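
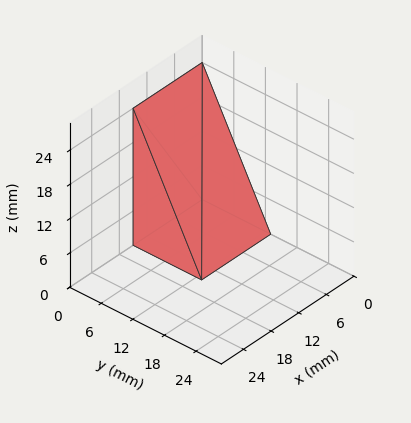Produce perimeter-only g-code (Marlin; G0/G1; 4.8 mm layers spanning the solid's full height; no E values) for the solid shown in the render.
Reading the render: the shape is a wedge (ramp): 15 × 13 mm base, rising to 24 mm along the y=0 edge and sloping linearly to z=0 at y=13 (dimensions read to the nearest mm from the axis ticks). For the g-code, the solid's height is divided into equal slices at the stated Δz and each level perimeter traced with G1 moves after a G0 lift.

; perimeter-only toolpath
G21 ; units = mm
G90 ; absolute positioning
G28 ; home
; layer 1
G0 Z4.8
G0 X0.0 Y0.0
G1 X15.0 Y0.0
G1 X15.0 Y10.4
G1 X0.0 Y10.4
G1 X0.0 Y0.0
; layer 2
G0 Z9.6
G0 X0.0 Y0.0
G1 X15.0 Y0.0
G1 X15.0 Y7.8
G1 X0.0 Y7.8
G1 X0.0 Y0.0
; layer 3
G0 Z14.4
G0 X0.0 Y0.0
G1 X15.0 Y0.0
G1 X15.0 Y5.2
G1 X0.0 Y5.2
G1 X0.0 Y0.0
; layer 4
G0 Z19.2
G0 X0.0 Y0.0
G1 X15.0 Y0.0
G1 X15.0 Y2.6
G1 X0.0 Y2.6
G1 X0.0 Y0.0
M2 ; end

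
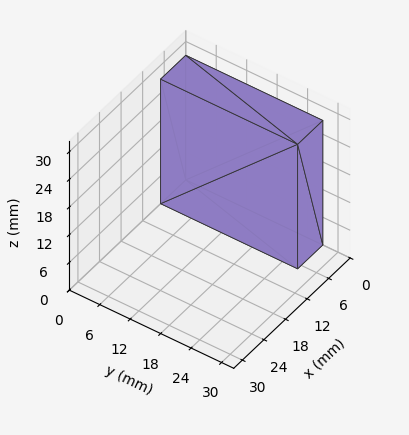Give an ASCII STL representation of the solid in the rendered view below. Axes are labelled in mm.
Reading the render: the shape is a rectangular box, roughly 7 × 27 mm footprint and 27 mm tall (dimensions read to the nearest mm from the axis ticks). For the STL, each face is triangulated and given an outward normal.

solid part
  facet normal 0.0000 0.0000 -1.0000
    outer loop
      vertex 7.0 27.0 0.0
      vertex 7.0 0.0 0.0
      vertex 0.0 0.0 0.0
    endloop
  endfacet
  facet normal 0.0000 0.0000 -1.0000
    outer loop
      vertex 0.0 27.0 0.0
      vertex 7.0 27.0 0.0
      vertex 0.0 0.0 0.0
    endloop
  endfacet
  facet normal 0.0000 0.0000 1.0000
    outer loop
      vertex 0.0 0.0 27.0
      vertex 7.0 0.0 27.0
      vertex 7.0 27.0 27.0
    endloop
  endfacet
  facet normal 0.0000 0.0000 1.0000
    outer loop
      vertex 0.0 0.0 27.0
      vertex 7.0 27.0 27.0
      vertex 0.0 27.0 27.0
    endloop
  endfacet
  facet normal 0.0000 -1.0000 0.0000
    outer loop
      vertex 0.0 0.0 0.0
      vertex 7.0 0.0 0.0
      vertex 7.0 0.0 27.0
    endloop
  endfacet
  facet normal 0.0000 -1.0000 0.0000
    outer loop
      vertex 0.0 0.0 0.0
      vertex 7.0 0.0 27.0
      vertex 0.0 0.0 27.0
    endloop
  endfacet
  facet normal 0.0000 1.0000 0.0000
    outer loop
      vertex 7.0 27.0 27.0
      vertex 7.0 27.0 0.0
      vertex 0.0 27.0 0.0
    endloop
  endfacet
  facet normal 0.0000 1.0000 0.0000
    outer loop
      vertex 0.0 27.0 27.0
      vertex 7.0 27.0 27.0
      vertex 0.0 27.0 0.0
    endloop
  endfacet
  facet normal -1.0000 0.0000 0.0000
    outer loop
      vertex 0.0 27.0 27.0
      vertex 0.0 27.0 0.0
      vertex 0.0 0.0 0.0
    endloop
  endfacet
  facet normal -1.0000 0.0000 0.0000
    outer loop
      vertex 0.0 0.0 27.0
      vertex 0.0 27.0 27.0
      vertex 0.0 0.0 0.0
    endloop
  endfacet
  facet normal 1.0000 0.0000 0.0000
    outer loop
      vertex 7.0 0.0 0.0
      vertex 7.0 27.0 0.0
      vertex 7.0 27.0 27.0
    endloop
  endfacet
  facet normal 1.0000 0.0000 0.0000
    outer loop
      vertex 7.0 0.0 0.0
      vertex 7.0 27.0 27.0
      vertex 7.0 0.0 27.0
    endloop
  endfacet
endsolid part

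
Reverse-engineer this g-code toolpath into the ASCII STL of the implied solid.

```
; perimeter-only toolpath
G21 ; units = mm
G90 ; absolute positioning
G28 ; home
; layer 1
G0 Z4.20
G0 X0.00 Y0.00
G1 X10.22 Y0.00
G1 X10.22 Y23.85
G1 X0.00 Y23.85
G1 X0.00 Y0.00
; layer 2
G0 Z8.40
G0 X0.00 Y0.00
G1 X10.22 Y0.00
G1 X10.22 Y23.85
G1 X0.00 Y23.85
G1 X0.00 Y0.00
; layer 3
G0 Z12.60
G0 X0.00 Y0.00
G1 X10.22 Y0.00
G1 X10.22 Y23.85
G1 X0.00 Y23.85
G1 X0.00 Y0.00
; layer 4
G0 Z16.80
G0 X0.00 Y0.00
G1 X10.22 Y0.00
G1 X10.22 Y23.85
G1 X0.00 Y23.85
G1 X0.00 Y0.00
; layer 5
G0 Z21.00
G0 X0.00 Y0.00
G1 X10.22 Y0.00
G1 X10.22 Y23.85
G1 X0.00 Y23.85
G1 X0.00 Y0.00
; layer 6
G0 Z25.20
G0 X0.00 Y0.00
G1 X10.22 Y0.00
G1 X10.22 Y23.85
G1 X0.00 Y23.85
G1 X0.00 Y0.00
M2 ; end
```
solid part
  facet normal 0.0000 0.0000 -1.0000
    outer loop
      vertex 10.22 23.85 0.00
      vertex 10.22 0.00 0.00
      vertex 0.00 0.00 0.00
    endloop
  endfacet
  facet normal 0.0000 0.0000 -1.0000
    outer loop
      vertex 0.00 23.85 0.00
      vertex 10.22 23.85 0.00
      vertex 0.00 0.00 0.00
    endloop
  endfacet
  facet normal 0.0000 0.0000 1.0000
    outer loop
      vertex 0.00 0.00 25.20
      vertex 10.22 0.00 25.20
      vertex 10.22 23.85 25.20
    endloop
  endfacet
  facet normal 0.0000 0.0000 1.0000
    outer loop
      vertex 0.00 0.00 25.20
      vertex 10.22 23.85 25.20
      vertex 0.00 23.85 25.20
    endloop
  endfacet
  facet normal 0.0000 -1.0000 0.0000
    outer loop
      vertex 0.00 0.00 0.00
      vertex 10.22 0.00 0.00
      vertex 10.22 0.00 25.20
    endloop
  endfacet
  facet normal 0.0000 -1.0000 0.0000
    outer loop
      vertex 0.00 0.00 0.00
      vertex 10.22 0.00 25.20
      vertex 0.00 0.00 25.20
    endloop
  endfacet
  facet normal 0.0000 1.0000 0.0000
    outer loop
      vertex 10.22 23.85 25.20
      vertex 10.22 23.85 0.00
      vertex 0.00 23.85 0.00
    endloop
  endfacet
  facet normal 0.0000 1.0000 0.0000
    outer loop
      vertex 0.00 23.85 25.20
      vertex 10.22 23.85 25.20
      vertex 0.00 23.85 0.00
    endloop
  endfacet
  facet normal -1.0000 0.0000 0.0000
    outer loop
      vertex 0.00 23.85 25.20
      vertex 0.00 23.85 0.00
      vertex 0.00 0.00 0.00
    endloop
  endfacet
  facet normal -1.0000 0.0000 0.0000
    outer loop
      vertex 0.00 0.00 25.20
      vertex 0.00 23.85 25.20
      vertex 0.00 0.00 0.00
    endloop
  endfacet
  facet normal 1.0000 0.0000 0.0000
    outer loop
      vertex 10.22 0.00 0.00
      vertex 10.22 23.85 0.00
      vertex 10.22 23.85 25.20
    endloop
  endfacet
  facet normal 1.0000 0.0000 0.0000
    outer loop
      vertex 10.22 0.00 0.00
      vertex 10.22 23.85 25.20
      vertex 10.22 0.00 25.20
    endloop
  endfacet
endsolid part

The G0 Z moves step by Δz≈4.20 mm. Every layer's G1 loop is the same polygon, so the solid is a straight extrusion of it from z=0 to z≈25.2. Closing with flat bottom and top caps and triangulating gives 12 facets — a rectangular box, roughly 10.2 × 23.9 mm footprint and 25.2 mm tall.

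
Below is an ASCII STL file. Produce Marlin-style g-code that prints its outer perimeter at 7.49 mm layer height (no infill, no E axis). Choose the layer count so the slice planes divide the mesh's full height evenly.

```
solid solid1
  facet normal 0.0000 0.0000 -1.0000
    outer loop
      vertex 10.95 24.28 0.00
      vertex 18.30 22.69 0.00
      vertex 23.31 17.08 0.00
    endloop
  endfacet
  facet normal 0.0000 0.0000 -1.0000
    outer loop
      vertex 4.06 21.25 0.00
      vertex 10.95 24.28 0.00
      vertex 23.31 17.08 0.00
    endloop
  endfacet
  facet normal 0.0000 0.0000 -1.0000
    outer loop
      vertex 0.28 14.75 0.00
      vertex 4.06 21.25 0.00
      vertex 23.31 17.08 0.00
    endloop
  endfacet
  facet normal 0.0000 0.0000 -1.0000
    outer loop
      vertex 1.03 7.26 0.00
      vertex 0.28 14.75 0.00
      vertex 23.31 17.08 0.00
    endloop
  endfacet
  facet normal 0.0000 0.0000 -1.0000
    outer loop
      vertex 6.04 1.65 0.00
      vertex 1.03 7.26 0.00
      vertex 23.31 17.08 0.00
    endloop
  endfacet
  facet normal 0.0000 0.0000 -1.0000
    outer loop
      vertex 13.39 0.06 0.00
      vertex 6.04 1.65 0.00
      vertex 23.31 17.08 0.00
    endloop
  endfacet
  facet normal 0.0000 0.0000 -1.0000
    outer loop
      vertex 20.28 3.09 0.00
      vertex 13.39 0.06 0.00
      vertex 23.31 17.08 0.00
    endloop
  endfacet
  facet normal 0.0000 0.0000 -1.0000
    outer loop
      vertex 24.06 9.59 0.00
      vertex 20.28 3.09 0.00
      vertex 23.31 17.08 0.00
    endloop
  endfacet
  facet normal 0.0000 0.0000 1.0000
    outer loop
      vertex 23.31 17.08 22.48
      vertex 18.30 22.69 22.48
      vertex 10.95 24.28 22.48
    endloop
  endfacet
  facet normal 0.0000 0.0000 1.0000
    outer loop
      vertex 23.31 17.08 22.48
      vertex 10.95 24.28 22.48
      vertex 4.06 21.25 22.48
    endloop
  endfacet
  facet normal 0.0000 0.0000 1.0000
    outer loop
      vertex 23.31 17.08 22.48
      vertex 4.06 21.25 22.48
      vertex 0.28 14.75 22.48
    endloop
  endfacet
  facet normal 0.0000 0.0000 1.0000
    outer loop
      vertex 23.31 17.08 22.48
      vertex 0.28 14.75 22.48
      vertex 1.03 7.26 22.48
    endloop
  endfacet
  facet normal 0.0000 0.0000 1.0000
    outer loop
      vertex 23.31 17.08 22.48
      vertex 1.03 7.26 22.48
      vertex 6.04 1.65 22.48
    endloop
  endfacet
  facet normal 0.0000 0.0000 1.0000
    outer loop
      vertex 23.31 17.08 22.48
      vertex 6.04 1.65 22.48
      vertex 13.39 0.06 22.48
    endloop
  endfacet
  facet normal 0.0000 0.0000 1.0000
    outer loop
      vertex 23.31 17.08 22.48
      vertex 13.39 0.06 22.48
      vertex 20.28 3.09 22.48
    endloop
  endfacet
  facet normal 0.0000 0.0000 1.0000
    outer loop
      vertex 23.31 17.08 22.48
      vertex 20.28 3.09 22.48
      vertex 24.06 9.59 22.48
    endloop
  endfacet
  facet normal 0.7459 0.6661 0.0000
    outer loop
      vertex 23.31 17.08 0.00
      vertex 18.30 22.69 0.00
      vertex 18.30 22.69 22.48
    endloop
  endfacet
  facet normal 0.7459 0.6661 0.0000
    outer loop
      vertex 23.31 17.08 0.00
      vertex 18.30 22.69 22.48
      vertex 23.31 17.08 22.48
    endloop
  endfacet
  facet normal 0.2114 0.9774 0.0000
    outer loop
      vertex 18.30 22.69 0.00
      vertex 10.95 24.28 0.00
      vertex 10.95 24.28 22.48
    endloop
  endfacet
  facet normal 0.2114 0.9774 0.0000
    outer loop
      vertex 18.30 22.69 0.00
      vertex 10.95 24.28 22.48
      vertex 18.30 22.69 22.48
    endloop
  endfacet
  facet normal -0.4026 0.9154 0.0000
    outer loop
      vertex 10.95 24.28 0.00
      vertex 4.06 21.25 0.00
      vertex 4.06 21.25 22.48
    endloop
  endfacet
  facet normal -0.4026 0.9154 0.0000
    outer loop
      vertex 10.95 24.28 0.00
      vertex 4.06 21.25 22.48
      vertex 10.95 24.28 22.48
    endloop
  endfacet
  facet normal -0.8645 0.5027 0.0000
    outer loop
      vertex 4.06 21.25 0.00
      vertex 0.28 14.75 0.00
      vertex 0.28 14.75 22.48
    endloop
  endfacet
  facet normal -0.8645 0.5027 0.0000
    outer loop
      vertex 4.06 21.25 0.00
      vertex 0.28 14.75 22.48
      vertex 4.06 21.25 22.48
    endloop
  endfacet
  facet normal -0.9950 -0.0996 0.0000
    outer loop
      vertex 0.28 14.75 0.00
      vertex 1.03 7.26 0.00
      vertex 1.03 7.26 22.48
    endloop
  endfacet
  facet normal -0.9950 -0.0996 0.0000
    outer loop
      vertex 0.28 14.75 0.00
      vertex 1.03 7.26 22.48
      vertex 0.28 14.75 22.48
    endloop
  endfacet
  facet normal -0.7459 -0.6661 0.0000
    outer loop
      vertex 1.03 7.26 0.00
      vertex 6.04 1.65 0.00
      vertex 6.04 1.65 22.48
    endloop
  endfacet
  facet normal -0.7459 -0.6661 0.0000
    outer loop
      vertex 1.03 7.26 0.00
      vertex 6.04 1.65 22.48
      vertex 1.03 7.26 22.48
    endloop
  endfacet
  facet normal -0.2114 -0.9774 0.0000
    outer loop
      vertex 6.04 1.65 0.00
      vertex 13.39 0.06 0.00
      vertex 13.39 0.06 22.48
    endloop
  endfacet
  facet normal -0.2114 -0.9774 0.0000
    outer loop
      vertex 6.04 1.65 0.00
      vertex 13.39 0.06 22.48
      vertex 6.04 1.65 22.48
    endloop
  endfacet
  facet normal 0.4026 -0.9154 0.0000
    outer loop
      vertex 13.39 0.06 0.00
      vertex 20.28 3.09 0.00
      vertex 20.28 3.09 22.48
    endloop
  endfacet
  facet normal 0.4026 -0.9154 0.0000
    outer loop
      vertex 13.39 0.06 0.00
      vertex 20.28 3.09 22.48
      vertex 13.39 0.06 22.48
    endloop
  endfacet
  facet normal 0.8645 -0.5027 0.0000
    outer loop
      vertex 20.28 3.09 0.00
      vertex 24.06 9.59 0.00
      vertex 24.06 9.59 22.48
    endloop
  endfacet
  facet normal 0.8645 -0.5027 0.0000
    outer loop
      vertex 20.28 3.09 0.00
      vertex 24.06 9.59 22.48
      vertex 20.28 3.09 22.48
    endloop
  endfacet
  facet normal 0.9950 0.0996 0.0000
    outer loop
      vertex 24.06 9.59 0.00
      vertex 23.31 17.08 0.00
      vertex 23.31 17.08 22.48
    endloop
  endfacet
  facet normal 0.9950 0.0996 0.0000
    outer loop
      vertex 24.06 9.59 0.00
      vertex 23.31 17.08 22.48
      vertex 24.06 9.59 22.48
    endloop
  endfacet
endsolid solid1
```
; perimeter-only toolpath
G21 ; units = mm
G90 ; absolute positioning
G28 ; home
; layer 1
G0 Z7.49
G0 X23.31 Y17.08
G1 X18.30 Y22.69
G1 X10.95 Y24.28
G1 X4.06 Y21.25
G1 X0.28 Y14.75
G1 X1.03 Y7.26
G1 X6.04 Y1.65
G1 X13.39 Y0.06
G1 X20.28 Y3.09
G1 X24.06 Y9.59
G1 X23.31 Y17.08
; layer 2
G0 Z14.99
G0 X23.31 Y17.08
G1 X18.30 Y22.69
G1 X10.95 Y24.28
G1 X4.06 Y21.25
G1 X0.28 Y14.75
G1 X1.03 Y7.26
G1 X6.04 Y1.65
G1 X13.39 Y0.06
G1 X20.28 Y3.09
G1 X24.06 Y9.59
G1 X23.31 Y17.08
; layer 3
G0 Z22.48
G0 X23.31 Y17.08
G1 X18.30 Y22.69
G1 X10.95 Y24.28
G1 X4.06 Y21.25
G1 X0.28 Y14.75
G1 X1.03 Y7.26
G1 X6.04 Y1.65
G1 X13.39 Y0.06
G1 X20.28 Y3.09
G1 X24.06 Y9.59
G1 X23.31 Y17.08
M2 ; end

The solid is a regular 10-sided prism (a cylinder approximated with 10 flat sides), circumscribed radius ≈ 12.2 mm, height ≈ 22.5 mm. Slicing at Δz = 7.49 mm — 3 equal slices spanning the solid's height, so layer i sits at z = i·h/3 — gives 3 non-empty perimeters. Each is a 10-segment closed polygon; G0 lifts to the layer z and rapids to the start vertex, then G1 traces the edges.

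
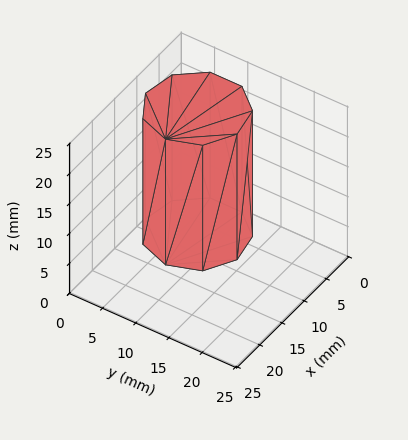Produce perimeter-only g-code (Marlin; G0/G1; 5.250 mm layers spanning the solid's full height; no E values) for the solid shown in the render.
Reading the render: the shape is a regular 9-sided prism (a cylinder approximated with 9 flat sides), circumscribed radius ≈ 7 mm, height ≈ 21 mm (dimensions read to the nearest mm from the axis ticks). For the g-code, the solid's height is divided into equal slices at the stated Δz and each level perimeter traced with G1 moves after a G0 lift.

; perimeter-only toolpath
G21 ; units = mm
G90 ; absolute positioning
G28 ; home
; layer 1
G0 Z5.250
G0 X14.000 Y7.000
G1 X12.362 Y11.500
G1 X8.216 Y13.894
G1 X3.500 Y13.062
G1 X0.422 Y9.394
G1 X0.422 Y4.606
G1 X3.500 Y0.938
G1 X8.216 Y0.106
G1 X12.362 Y2.500
G1 X14.000 Y7.000
; layer 2
G0 Z10.500
G0 X14.000 Y7.000
G1 X12.362 Y11.500
G1 X8.216 Y13.894
G1 X3.500 Y13.062
G1 X0.422 Y9.394
G1 X0.422 Y4.606
G1 X3.500 Y0.938
G1 X8.216 Y0.106
G1 X12.362 Y2.500
G1 X14.000 Y7.000
; layer 3
G0 Z15.750
G0 X14.000 Y7.000
G1 X12.362 Y11.500
G1 X8.216 Y13.894
G1 X3.500 Y13.062
G1 X0.422 Y9.394
G1 X0.422 Y4.606
G1 X3.500 Y0.938
G1 X8.216 Y0.106
G1 X12.362 Y2.500
G1 X14.000 Y7.000
; layer 4
G0 Z21.000
G0 X14.000 Y7.000
G1 X12.362 Y11.500
G1 X8.216 Y13.894
G1 X3.500 Y13.062
G1 X0.422 Y9.394
G1 X0.422 Y4.606
G1 X3.500 Y0.938
G1 X8.216 Y0.106
G1 X12.362 Y2.500
G1 X14.000 Y7.000
M2 ; end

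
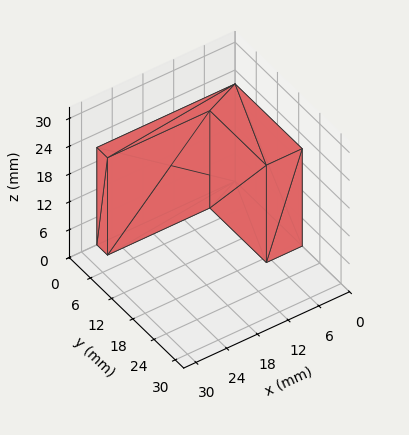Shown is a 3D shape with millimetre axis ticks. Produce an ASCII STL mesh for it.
Reading the render: the shape is an L-shaped prism: outer 27 × 19 mm, arm thicknesses ≈ 3 mm (horizontal) and 7 mm (vertical), extruded 21 mm in z (dimensions read to the nearest mm from the axis ticks). For the STL, each face is triangulated and given an outward normal.

solid part
  facet normal 0.0000 0.0000 -1.0000
    outer loop
      vertex 27.0 3.0 0.0
      vertex 27.0 0.0 0.0
      vertex 0.0 0.0 0.0
    endloop
  endfacet
  facet normal 0.0000 0.0000 -1.0000
    outer loop
      vertex 7.0 3.0 0.0
      vertex 27.0 3.0 0.0
      vertex 0.0 0.0 0.0
    endloop
  endfacet
  facet normal 0.0000 0.0000 -1.0000
    outer loop
      vertex 7.0 19.0 0.0
      vertex 7.0 3.0 0.0
      vertex 0.0 0.0 0.0
    endloop
  endfacet
  facet normal 0.0000 0.0000 -1.0000
    outer loop
      vertex 0.0 19.0 0.0
      vertex 7.0 19.0 0.0
      vertex 0.0 0.0 0.0
    endloop
  endfacet
  facet normal 0.0000 0.0000 1.0000
    outer loop
      vertex 0.0 0.0 21.0
      vertex 27.0 0.0 21.0
      vertex 27.0 3.0 21.0
    endloop
  endfacet
  facet normal 0.0000 0.0000 1.0000
    outer loop
      vertex 0.0 0.0 21.0
      vertex 27.0 3.0 21.0
      vertex 7.0 3.0 21.0
    endloop
  endfacet
  facet normal 0.0000 0.0000 1.0000
    outer loop
      vertex 0.0 0.0 21.0
      vertex 7.0 3.0 21.0
      vertex 7.0 19.0 21.0
    endloop
  endfacet
  facet normal 0.0000 0.0000 1.0000
    outer loop
      vertex 0.0 0.0 21.0
      vertex 7.0 19.0 21.0
      vertex 0.0 19.0 21.0
    endloop
  endfacet
  facet normal 0.0000 -1.0000 0.0000
    outer loop
      vertex 0.0 0.0 0.0
      vertex 27.0 0.0 0.0
      vertex 27.0 0.0 21.0
    endloop
  endfacet
  facet normal 0.0000 -1.0000 0.0000
    outer loop
      vertex 0.0 0.0 0.0
      vertex 27.0 0.0 21.0
      vertex 0.0 0.0 21.0
    endloop
  endfacet
  facet normal 1.0000 0.0000 0.0000
    outer loop
      vertex 27.0 0.0 0.0
      vertex 27.0 3.0 0.0
      vertex 27.0 3.0 21.0
    endloop
  endfacet
  facet normal 1.0000 0.0000 0.0000
    outer loop
      vertex 27.0 0.0 0.0
      vertex 27.0 3.0 21.0
      vertex 27.0 0.0 21.0
    endloop
  endfacet
  facet normal 0.0000 1.0000 0.0000
    outer loop
      vertex 27.0 3.0 0.0
      vertex 7.0 3.0 0.0
      vertex 7.0 3.0 21.0
    endloop
  endfacet
  facet normal 0.0000 1.0000 0.0000
    outer loop
      vertex 27.0 3.0 0.0
      vertex 7.0 3.0 21.0
      vertex 27.0 3.0 21.0
    endloop
  endfacet
  facet normal 1.0000 0.0000 0.0000
    outer loop
      vertex 7.0 3.0 0.0
      vertex 7.0 19.0 0.0
      vertex 7.0 19.0 21.0
    endloop
  endfacet
  facet normal 1.0000 0.0000 0.0000
    outer loop
      vertex 7.0 3.0 0.0
      vertex 7.0 19.0 21.0
      vertex 7.0 3.0 21.0
    endloop
  endfacet
  facet normal 0.0000 1.0000 0.0000
    outer loop
      vertex 7.0 19.0 0.0
      vertex 0.0 19.0 0.0
      vertex 0.0 19.0 21.0
    endloop
  endfacet
  facet normal 0.0000 1.0000 0.0000
    outer loop
      vertex 7.0 19.0 0.0
      vertex 0.0 19.0 21.0
      vertex 7.0 19.0 21.0
    endloop
  endfacet
  facet normal -1.0000 0.0000 0.0000
    outer loop
      vertex 0.0 19.0 0.0
      vertex 0.0 0.0 0.0
      vertex 0.0 0.0 21.0
    endloop
  endfacet
  facet normal -1.0000 0.0000 0.0000
    outer loop
      vertex 0.0 19.0 0.0
      vertex 0.0 0.0 21.0
      vertex 0.0 19.0 21.0
    endloop
  endfacet
endsolid part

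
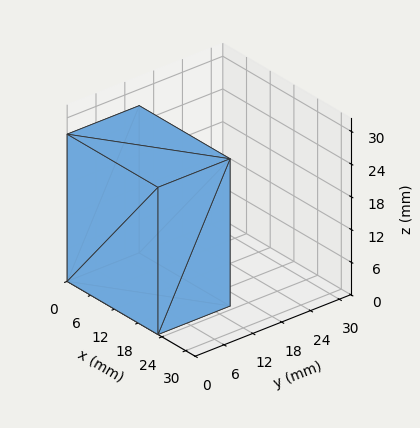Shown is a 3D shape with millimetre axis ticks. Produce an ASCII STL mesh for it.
Reading the render: the shape is a rectangular box, roughly 23 × 15 mm footprint and 27 mm tall (dimensions read to the nearest mm from the axis ticks). For the STL, each face is triangulated and given an outward normal.

solid part
  facet normal 0.0000 0.0000 -1.0000
    outer loop
      vertex 23.000 15.000 0.000
      vertex 23.000 0.000 0.000
      vertex 0.000 0.000 0.000
    endloop
  endfacet
  facet normal 0.0000 0.0000 -1.0000
    outer loop
      vertex 0.000 15.000 0.000
      vertex 23.000 15.000 0.000
      vertex 0.000 0.000 0.000
    endloop
  endfacet
  facet normal 0.0000 0.0000 1.0000
    outer loop
      vertex 0.000 0.000 27.000
      vertex 23.000 0.000 27.000
      vertex 23.000 15.000 27.000
    endloop
  endfacet
  facet normal 0.0000 0.0000 1.0000
    outer loop
      vertex 0.000 0.000 27.000
      vertex 23.000 15.000 27.000
      vertex 0.000 15.000 27.000
    endloop
  endfacet
  facet normal 0.0000 -1.0000 0.0000
    outer loop
      vertex 0.000 0.000 0.000
      vertex 23.000 0.000 0.000
      vertex 23.000 0.000 27.000
    endloop
  endfacet
  facet normal 0.0000 -1.0000 0.0000
    outer loop
      vertex 0.000 0.000 0.000
      vertex 23.000 0.000 27.000
      vertex 0.000 0.000 27.000
    endloop
  endfacet
  facet normal 0.0000 1.0000 0.0000
    outer loop
      vertex 23.000 15.000 27.000
      vertex 23.000 15.000 0.000
      vertex 0.000 15.000 0.000
    endloop
  endfacet
  facet normal 0.0000 1.0000 0.0000
    outer loop
      vertex 0.000 15.000 27.000
      vertex 23.000 15.000 27.000
      vertex 0.000 15.000 0.000
    endloop
  endfacet
  facet normal -1.0000 0.0000 0.0000
    outer loop
      vertex 0.000 15.000 27.000
      vertex 0.000 15.000 0.000
      vertex 0.000 0.000 0.000
    endloop
  endfacet
  facet normal -1.0000 0.0000 0.0000
    outer loop
      vertex 0.000 0.000 27.000
      vertex 0.000 15.000 27.000
      vertex 0.000 0.000 0.000
    endloop
  endfacet
  facet normal 1.0000 0.0000 0.0000
    outer loop
      vertex 23.000 0.000 0.000
      vertex 23.000 15.000 0.000
      vertex 23.000 15.000 27.000
    endloop
  endfacet
  facet normal 1.0000 0.0000 0.0000
    outer loop
      vertex 23.000 0.000 0.000
      vertex 23.000 15.000 27.000
      vertex 23.000 0.000 27.000
    endloop
  endfacet
endsolid part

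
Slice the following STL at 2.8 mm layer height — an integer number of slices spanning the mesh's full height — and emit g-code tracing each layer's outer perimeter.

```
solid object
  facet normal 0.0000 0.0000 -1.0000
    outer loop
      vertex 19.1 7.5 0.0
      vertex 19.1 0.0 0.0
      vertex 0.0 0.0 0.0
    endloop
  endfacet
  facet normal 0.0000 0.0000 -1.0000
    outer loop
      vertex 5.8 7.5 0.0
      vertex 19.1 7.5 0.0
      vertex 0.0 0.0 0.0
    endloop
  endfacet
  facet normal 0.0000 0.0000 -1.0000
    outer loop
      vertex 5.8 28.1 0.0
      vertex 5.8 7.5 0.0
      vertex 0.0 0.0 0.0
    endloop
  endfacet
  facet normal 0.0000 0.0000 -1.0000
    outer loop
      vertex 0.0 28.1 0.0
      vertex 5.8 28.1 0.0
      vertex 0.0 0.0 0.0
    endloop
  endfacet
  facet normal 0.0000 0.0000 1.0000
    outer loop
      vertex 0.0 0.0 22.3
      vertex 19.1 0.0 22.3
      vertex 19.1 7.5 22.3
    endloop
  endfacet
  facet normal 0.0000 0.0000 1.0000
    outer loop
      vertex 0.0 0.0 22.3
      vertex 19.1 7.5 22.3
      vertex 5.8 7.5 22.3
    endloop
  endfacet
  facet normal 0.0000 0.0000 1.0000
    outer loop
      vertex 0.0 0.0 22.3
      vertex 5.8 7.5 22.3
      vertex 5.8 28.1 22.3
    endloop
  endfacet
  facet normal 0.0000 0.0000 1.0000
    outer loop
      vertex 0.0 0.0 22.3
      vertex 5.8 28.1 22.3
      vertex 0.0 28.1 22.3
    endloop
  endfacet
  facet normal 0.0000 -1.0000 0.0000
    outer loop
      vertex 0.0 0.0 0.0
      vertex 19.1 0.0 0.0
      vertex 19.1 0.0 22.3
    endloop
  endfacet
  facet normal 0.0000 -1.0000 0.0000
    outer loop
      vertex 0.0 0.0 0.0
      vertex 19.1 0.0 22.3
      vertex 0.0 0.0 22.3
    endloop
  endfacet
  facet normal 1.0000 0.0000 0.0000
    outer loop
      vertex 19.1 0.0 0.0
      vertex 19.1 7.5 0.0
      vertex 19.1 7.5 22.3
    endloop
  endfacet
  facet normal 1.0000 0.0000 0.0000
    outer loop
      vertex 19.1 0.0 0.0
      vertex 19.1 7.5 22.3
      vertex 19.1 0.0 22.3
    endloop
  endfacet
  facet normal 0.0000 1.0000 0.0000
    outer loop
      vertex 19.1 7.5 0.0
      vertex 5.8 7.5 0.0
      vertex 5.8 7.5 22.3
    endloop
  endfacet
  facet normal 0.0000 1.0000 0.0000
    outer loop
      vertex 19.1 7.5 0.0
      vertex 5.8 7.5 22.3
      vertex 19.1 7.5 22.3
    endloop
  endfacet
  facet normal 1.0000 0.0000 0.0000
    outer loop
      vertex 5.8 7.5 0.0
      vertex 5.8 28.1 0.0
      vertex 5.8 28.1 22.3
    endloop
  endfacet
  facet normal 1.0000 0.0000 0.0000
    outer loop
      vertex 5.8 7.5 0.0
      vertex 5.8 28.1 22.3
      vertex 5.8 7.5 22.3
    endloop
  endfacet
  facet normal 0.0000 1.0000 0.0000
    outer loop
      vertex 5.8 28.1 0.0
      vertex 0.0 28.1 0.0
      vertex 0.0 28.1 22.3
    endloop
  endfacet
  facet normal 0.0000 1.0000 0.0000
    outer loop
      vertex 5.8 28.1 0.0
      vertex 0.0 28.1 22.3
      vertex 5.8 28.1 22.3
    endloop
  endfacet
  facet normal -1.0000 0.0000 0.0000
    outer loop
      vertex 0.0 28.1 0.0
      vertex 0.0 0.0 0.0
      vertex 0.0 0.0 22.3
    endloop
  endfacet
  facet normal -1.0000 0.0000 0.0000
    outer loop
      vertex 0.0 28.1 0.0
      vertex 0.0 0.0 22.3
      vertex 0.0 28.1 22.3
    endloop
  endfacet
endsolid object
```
; perimeter-only toolpath
G21 ; units = mm
G90 ; absolute positioning
G28 ; home
; layer 1
G0 Z2.8
G0 X0.0 Y0.0
G1 X19.1 Y0.0
G1 X19.1 Y7.5
G1 X5.8 Y7.5
G1 X5.8 Y28.1
G1 X0.0 Y28.1
G1 X0.0 Y0.0
; layer 2
G0 Z5.6
G0 X0.0 Y0.0
G1 X19.1 Y0.0
G1 X19.1 Y7.5
G1 X5.8 Y7.5
G1 X5.8 Y28.1
G1 X0.0 Y28.1
G1 X0.0 Y0.0
; layer 3
G0 Z8.4
G0 X0.0 Y0.0
G1 X19.1 Y0.0
G1 X19.1 Y7.5
G1 X5.8 Y7.5
G1 X5.8 Y28.1
G1 X0.0 Y28.1
G1 X0.0 Y0.0
; layer 4
G0 Z11.2
G0 X0.0 Y0.0
G1 X19.1 Y0.0
G1 X19.1 Y7.5
G1 X5.8 Y7.5
G1 X5.8 Y28.1
G1 X0.0 Y28.1
G1 X0.0 Y0.0
; layer 5
G0 Z13.9
G0 X0.0 Y0.0
G1 X19.1 Y0.0
G1 X19.1 Y7.5
G1 X5.8 Y7.5
G1 X5.8 Y28.1
G1 X0.0 Y28.1
G1 X0.0 Y0.0
; layer 6
G0 Z16.7
G0 X0.0 Y0.0
G1 X19.1 Y0.0
G1 X19.1 Y7.5
G1 X5.8 Y7.5
G1 X5.8 Y28.1
G1 X0.0 Y28.1
G1 X0.0 Y0.0
; layer 7
G0 Z19.5
G0 X0.0 Y0.0
G1 X19.1 Y0.0
G1 X19.1 Y7.5
G1 X5.8 Y7.5
G1 X5.8 Y28.1
G1 X0.0 Y28.1
G1 X0.0 Y0.0
; layer 8
G0 Z22.3
G0 X0.0 Y0.0
G1 X19.1 Y0.0
G1 X19.1 Y7.5
G1 X5.8 Y7.5
G1 X5.8 Y28.1
G1 X0.0 Y28.1
G1 X0.0 Y0.0
M2 ; end

The solid is an L-shaped prism: outer 19.1 × 28.1 mm, arm thicknesses ≈ 7.5 mm (horizontal) and 5.8 mm (vertical), extruded 22.3 mm in z. Slicing at Δz = 2.8 mm — 8 equal slices spanning the solid's height, so layer i sits at z = i·h/8 — gives 8 non-empty perimeters. Each is a 6-segment closed polygon; G0 lifts to the layer z and rapids to the start vertex, then G1 traces the edges.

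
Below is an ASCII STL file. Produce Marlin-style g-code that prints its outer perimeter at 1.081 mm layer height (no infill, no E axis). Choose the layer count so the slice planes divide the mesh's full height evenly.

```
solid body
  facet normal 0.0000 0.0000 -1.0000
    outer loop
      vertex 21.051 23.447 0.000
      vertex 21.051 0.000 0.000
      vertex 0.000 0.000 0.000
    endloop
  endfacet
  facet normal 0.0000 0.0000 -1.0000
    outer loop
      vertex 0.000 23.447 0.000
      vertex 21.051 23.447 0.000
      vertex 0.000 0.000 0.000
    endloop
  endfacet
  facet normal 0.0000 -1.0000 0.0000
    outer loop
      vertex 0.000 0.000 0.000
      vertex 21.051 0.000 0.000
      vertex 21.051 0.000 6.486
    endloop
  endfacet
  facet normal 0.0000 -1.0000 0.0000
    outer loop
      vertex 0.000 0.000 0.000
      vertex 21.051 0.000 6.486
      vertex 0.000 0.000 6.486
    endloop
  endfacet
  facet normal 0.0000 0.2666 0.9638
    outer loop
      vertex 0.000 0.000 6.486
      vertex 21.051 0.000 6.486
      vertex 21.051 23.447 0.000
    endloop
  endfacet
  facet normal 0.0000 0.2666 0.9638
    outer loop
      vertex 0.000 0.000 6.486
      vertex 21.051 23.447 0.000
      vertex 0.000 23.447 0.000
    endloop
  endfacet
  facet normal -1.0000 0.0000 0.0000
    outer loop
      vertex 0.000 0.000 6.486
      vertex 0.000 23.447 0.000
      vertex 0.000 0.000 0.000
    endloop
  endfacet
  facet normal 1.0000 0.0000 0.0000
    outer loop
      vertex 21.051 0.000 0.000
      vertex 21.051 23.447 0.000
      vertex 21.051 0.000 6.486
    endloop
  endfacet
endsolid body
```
; perimeter-only toolpath
G21 ; units = mm
G90 ; absolute positioning
G28 ; home
; layer 1
G0 Z1.081
G0 X0.000 Y0.000
G1 X21.051 Y0.000
G1 X21.051 Y19.539
G1 X0.000 Y19.539
G1 X0.000 Y0.000
; layer 2
G0 Z2.162
G0 X0.000 Y0.000
G1 X21.051 Y0.000
G1 X21.051 Y15.631
G1 X0.000 Y15.631
G1 X0.000 Y0.000
; layer 3
G0 Z3.243
G0 X0.000 Y0.000
G1 X21.051 Y0.000
G1 X21.051 Y11.723
G1 X0.000 Y11.723
G1 X0.000 Y0.000
; layer 4
G0 Z4.324
G0 X0.000 Y0.000
G1 X21.051 Y0.000
G1 X21.051 Y7.816
G1 X0.000 Y7.816
G1 X0.000 Y0.000
; layer 5
G0 Z5.405
G0 X0.000 Y0.000
G1 X21.051 Y0.000
G1 X21.051 Y3.908
G1 X0.000 Y3.908
G1 X0.000 Y0.000
M2 ; end

The solid is a wedge (ramp): 21.1 × 23.4 mm base, rising to 6.49 mm along the y=0 edge and sloping linearly to z=0 at y=23.4. Slicing at Δz = 1.081 mm — 6 equal slices spanning the solid's height, so layer i sits at z = i·h/6 — gives 5 non-empty perimeters. Each is a 4-segment closed polygon; G0 lifts to the layer z and rapids to the start vertex, then G1 traces the edges. The cross-section shrinks linearly with z (the slice at the apex is degenerate and omitted).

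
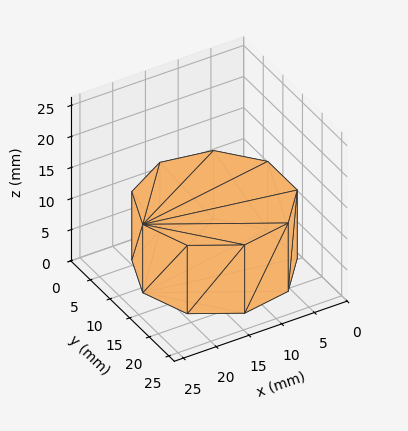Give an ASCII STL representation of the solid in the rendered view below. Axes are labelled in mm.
Reading the render: the shape is a regular 9-sided prism (a cylinder approximated with 9 flat sides), circumscribed radius ≈ 11 mm, height ≈ 11 mm (dimensions read to the nearest mm from the axis ticks). For the STL, each face is triangulated and given an outward normal.

solid part
  facet normal 0.0000 0.0000 -1.0000
    outer loop
      vertex 12.91 21.83 0.00
      vertex 19.43 18.07 0.00
      vertex 22.00 11.00 0.00
    endloop
  endfacet
  facet normal 0.0000 0.0000 -1.0000
    outer loop
      vertex 5.50 20.53 0.00
      vertex 12.91 21.83 0.00
      vertex 22.00 11.00 0.00
    endloop
  endfacet
  facet normal 0.0000 0.0000 -1.0000
    outer loop
      vertex 0.66 14.76 0.00
      vertex 5.50 20.53 0.00
      vertex 22.00 11.00 0.00
    endloop
  endfacet
  facet normal 0.0000 0.0000 -1.0000
    outer loop
      vertex 0.66 7.24 0.00
      vertex 0.66 14.76 0.00
      vertex 22.00 11.00 0.00
    endloop
  endfacet
  facet normal 0.0000 0.0000 -1.0000
    outer loop
      vertex 5.50 1.47 0.00
      vertex 0.66 7.24 0.00
      vertex 22.00 11.00 0.00
    endloop
  endfacet
  facet normal 0.0000 0.0000 -1.0000
    outer loop
      vertex 12.91 0.17 0.00
      vertex 5.50 1.47 0.00
      vertex 22.00 11.00 0.00
    endloop
  endfacet
  facet normal 0.0000 0.0000 -1.0000
    outer loop
      vertex 19.43 3.93 0.00
      vertex 12.91 0.17 0.00
      vertex 22.00 11.00 0.00
    endloop
  endfacet
  facet normal 0.0000 0.0000 1.0000
    outer loop
      vertex 22.00 11.00 11.00
      vertex 19.43 18.07 11.00
      vertex 12.91 21.83 11.00
    endloop
  endfacet
  facet normal 0.0000 0.0000 1.0000
    outer loop
      vertex 22.00 11.00 11.00
      vertex 12.91 21.83 11.00
      vertex 5.50 20.53 11.00
    endloop
  endfacet
  facet normal 0.0000 0.0000 1.0000
    outer loop
      vertex 22.00 11.00 11.00
      vertex 5.50 20.53 11.00
      vertex 0.66 14.76 11.00
    endloop
  endfacet
  facet normal 0.0000 0.0000 1.0000
    outer loop
      vertex 22.00 11.00 11.00
      vertex 0.66 14.76 11.00
      vertex 0.66 7.24 11.00
    endloop
  endfacet
  facet normal 0.0000 0.0000 1.0000
    outer loop
      vertex 22.00 11.00 11.00
      vertex 0.66 7.24 11.00
      vertex 5.50 1.47 11.00
    endloop
  endfacet
  facet normal 0.0000 0.0000 1.0000
    outer loop
      vertex 22.00 11.00 11.00
      vertex 5.50 1.47 11.00
      vertex 12.91 0.17 11.00
    endloop
  endfacet
  facet normal 0.0000 0.0000 1.0000
    outer loop
      vertex 22.00 11.00 11.00
      vertex 12.91 0.17 11.00
      vertex 19.43 3.93 11.00
    endloop
  endfacet
  facet normal 0.9398 0.3416 0.0000
    outer loop
      vertex 22.00 11.00 0.00
      vertex 19.43 18.07 0.00
      vertex 19.43 18.07 11.00
    endloop
  endfacet
  facet normal 0.9398 0.3416 0.0000
    outer loop
      vertex 22.00 11.00 0.00
      vertex 19.43 18.07 11.00
      vertex 22.00 11.00 11.00
    endloop
  endfacet
  facet normal 0.4996 0.8663 0.0000
    outer loop
      vertex 19.43 18.07 0.00
      vertex 12.91 21.83 0.00
      vertex 12.91 21.83 11.00
    endloop
  endfacet
  facet normal 0.4996 0.8663 0.0000
    outer loop
      vertex 19.43 18.07 0.00
      vertex 12.91 21.83 11.00
      vertex 19.43 18.07 11.00
    endloop
  endfacet
  facet normal -0.1728 0.9850 0.0000
    outer loop
      vertex 12.91 21.83 0.00
      vertex 5.50 20.53 0.00
      vertex 5.50 20.53 11.00
    endloop
  endfacet
  facet normal -0.1728 0.9850 0.0000
    outer loop
      vertex 12.91 21.83 0.00
      vertex 5.50 20.53 11.00
      vertex 12.91 21.83 11.00
    endloop
  endfacet
  facet normal -0.7661 0.6427 0.0000
    outer loop
      vertex 5.50 20.53 0.00
      vertex 0.66 14.76 0.00
      vertex 0.66 14.76 11.00
    endloop
  endfacet
  facet normal -0.7661 0.6427 0.0000
    outer loop
      vertex 5.50 20.53 0.00
      vertex 0.66 14.76 11.00
      vertex 5.50 20.53 11.00
    endloop
  endfacet
  facet normal -1.0000 0.0000 0.0000
    outer loop
      vertex 0.66 14.76 0.00
      vertex 0.66 7.24 0.00
      vertex 0.66 7.24 11.00
    endloop
  endfacet
  facet normal -1.0000 0.0000 0.0000
    outer loop
      vertex 0.66 14.76 0.00
      vertex 0.66 7.24 11.00
      vertex 0.66 14.76 11.00
    endloop
  endfacet
  facet normal -0.7661 -0.6427 0.0000
    outer loop
      vertex 0.66 7.24 0.00
      vertex 5.50 1.47 0.00
      vertex 5.50 1.47 11.00
    endloop
  endfacet
  facet normal -0.7661 -0.6427 0.0000
    outer loop
      vertex 0.66 7.24 0.00
      vertex 5.50 1.47 11.00
      vertex 0.66 7.24 11.00
    endloop
  endfacet
  facet normal -0.1728 -0.9850 0.0000
    outer loop
      vertex 5.50 1.47 0.00
      vertex 12.91 0.17 0.00
      vertex 12.91 0.17 11.00
    endloop
  endfacet
  facet normal -0.1728 -0.9850 0.0000
    outer loop
      vertex 5.50 1.47 0.00
      vertex 12.91 0.17 11.00
      vertex 5.50 1.47 11.00
    endloop
  endfacet
  facet normal 0.4996 -0.8663 0.0000
    outer loop
      vertex 12.91 0.17 0.00
      vertex 19.43 3.93 0.00
      vertex 19.43 3.93 11.00
    endloop
  endfacet
  facet normal 0.4996 -0.8663 0.0000
    outer loop
      vertex 12.91 0.17 0.00
      vertex 19.43 3.93 11.00
      vertex 12.91 0.17 11.00
    endloop
  endfacet
  facet normal 0.9398 -0.3416 0.0000
    outer loop
      vertex 19.43 3.93 0.00
      vertex 22.00 11.00 0.00
      vertex 22.00 11.00 11.00
    endloop
  endfacet
  facet normal 0.9398 -0.3416 0.0000
    outer loop
      vertex 19.43 3.93 0.00
      vertex 22.00 11.00 11.00
      vertex 19.43 3.93 11.00
    endloop
  endfacet
endsolid part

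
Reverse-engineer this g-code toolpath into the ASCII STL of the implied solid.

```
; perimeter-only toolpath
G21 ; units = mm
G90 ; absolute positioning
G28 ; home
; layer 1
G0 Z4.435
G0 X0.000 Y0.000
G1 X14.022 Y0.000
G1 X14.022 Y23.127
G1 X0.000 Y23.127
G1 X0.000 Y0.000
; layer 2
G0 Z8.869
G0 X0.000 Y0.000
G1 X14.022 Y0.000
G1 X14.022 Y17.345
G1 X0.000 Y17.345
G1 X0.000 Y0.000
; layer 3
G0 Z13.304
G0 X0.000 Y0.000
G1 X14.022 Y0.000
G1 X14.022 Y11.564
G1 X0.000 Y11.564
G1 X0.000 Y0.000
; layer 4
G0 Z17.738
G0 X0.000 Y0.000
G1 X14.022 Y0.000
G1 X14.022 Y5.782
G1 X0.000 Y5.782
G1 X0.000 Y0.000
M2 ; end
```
solid part
  facet normal 0.0000 0.0000 -1.0000
    outer loop
      vertex 14.022 28.909 0.000
      vertex 14.022 0.000 0.000
      vertex 0.000 0.000 0.000
    endloop
  endfacet
  facet normal 0.0000 0.0000 -1.0000
    outer loop
      vertex 0.000 28.909 0.000
      vertex 14.022 28.909 0.000
      vertex 0.000 0.000 0.000
    endloop
  endfacet
  facet normal 0.0000 -1.0000 0.0000
    outer loop
      vertex 0.000 0.000 0.000
      vertex 14.022 0.000 0.000
      vertex 14.022 0.000 22.173
    endloop
  endfacet
  facet normal 0.0000 -1.0000 0.0000
    outer loop
      vertex 0.000 0.000 0.000
      vertex 14.022 0.000 22.173
      vertex 0.000 0.000 22.173
    endloop
  endfacet
  facet normal 0.0000 0.6086 0.7935
    outer loop
      vertex 0.000 0.000 22.173
      vertex 14.022 0.000 22.173
      vertex 14.022 28.909 0.000
    endloop
  endfacet
  facet normal 0.0000 0.6086 0.7935
    outer loop
      vertex 0.000 0.000 22.173
      vertex 14.022 28.909 0.000
      vertex 0.000 28.909 0.000
    endloop
  endfacet
  facet normal -1.0000 0.0000 0.0000
    outer loop
      vertex 0.000 0.000 22.173
      vertex 0.000 28.909 0.000
      vertex 0.000 0.000 0.000
    endloop
  endfacet
  facet normal 1.0000 0.0000 0.0000
    outer loop
      vertex 14.022 0.000 0.000
      vertex 14.022 28.909 0.000
      vertex 14.022 0.000 22.173
    endloop
  endfacet
endsolid part

The G0 Z moves step by Δz≈4.435 mm. The G1 loops shrink linearly with z, so the solid tapers from its base footprint up to z≈22.2. Closing with a flat bottom cap and the tapered top and triangulating gives 8 facets — a wedge (ramp): 14 × 28.9 mm base, rising to 22.2 mm along the y=0 edge and sloping linearly to z=0 at y=28.9.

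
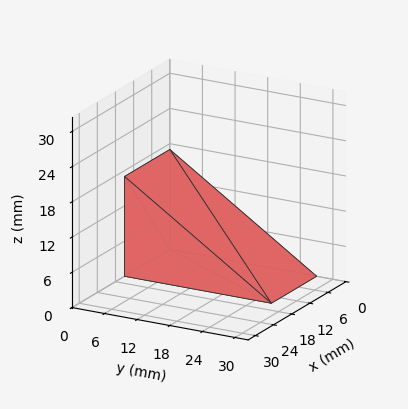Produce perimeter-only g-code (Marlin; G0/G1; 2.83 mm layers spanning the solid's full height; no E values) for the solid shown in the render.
Reading the render: the shape is a wedge (ramp): 15 × 27 mm base, rising to 17 mm along the y=0 edge and sloping linearly to z=0 at y=27 (dimensions read to the nearest mm from the axis ticks). For the g-code, the solid's height is divided into equal slices at the stated Δz and each level perimeter traced with G1 moves after a G0 lift.

; perimeter-only toolpath
G21 ; units = mm
G90 ; absolute positioning
G28 ; home
; layer 1
G0 Z2.83
G0 X0.00 Y0.00
G1 X15.00 Y0.00
G1 X15.00 Y22.50
G1 X0.00 Y22.50
G1 X0.00 Y0.00
; layer 2
G0 Z5.67
G0 X0.00 Y0.00
G1 X15.00 Y0.00
G1 X15.00 Y18.00
G1 X0.00 Y18.00
G1 X0.00 Y0.00
; layer 3
G0 Z8.50
G0 X0.00 Y0.00
G1 X15.00 Y0.00
G1 X15.00 Y13.50
G1 X0.00 Y13.50
G1 X0.00 Y0.00
; layer 4
G0 Z11.33
G0 X0.00 Y0.00
G1 X15.00 Y0.00
G1 X15.00 Y9.00
G1 X0.00 Y9.00
G1 X0.00 Y0.00
; layer 5
G0 Z14.17
G0 X0.00 Y0.00
G1 X15.00 Y0.00
G1 X15.00 Y4.50
G1 X0.00 Y4.50
G1 X0.00 Y0.00
M2 ; end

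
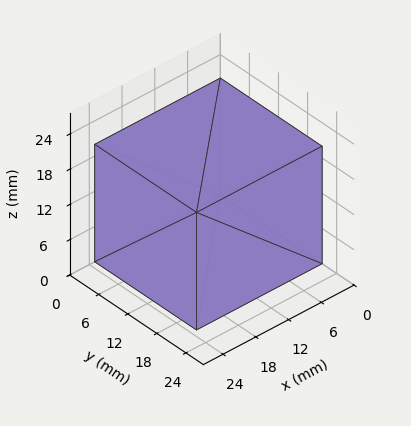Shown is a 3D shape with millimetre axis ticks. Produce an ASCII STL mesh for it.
Reading the render: the shape is a rectangular box, roughly 23 × 21 mm footprint and 20 mm tall (dimensions read to the nearest mm from the axis ticks). For the STL, each face is triangulated and given an outward normal.

solid part
  facet normal 0.0000 0.0000 -1.0000
    outer loop
      vertex 23.000 21.000 0.000
      vertex 23.000 0.000 0.000
      vertex 0.000 0.000 0.000
    endloop
  endfacet
  facet normal 0.0000 0.0000 -1.0000
    outer loop
      vertex 0.000 21.000 0.000
      vertex 23.000 21.000 0.000
      vertex 0.000 0.000 0.000
    endloop
  endfacet
  facet normal 0.0000 0.0000 1.0000
    outer loop
      vertex 0.000 0.000 20.000
      vertex 23.000 0.000 20.000
      vertex 23.000 21.000 20.000
    endloop
  endfacet
  facet normal 0.0000 0.0000 1.0000
    outer loop
      vertex 0.000 0.000 20.000
      vertex 23.000 21.000 20.000
      vertex 0.000 21.000 20.000
    endloop
  endfacet
  facet normal 0.0000 -1.0000 0.0000
    outer loop
      vertex 0.000 0.000 0.000
      vertex 23.000 0.000 0.000
      vertex 23.000 0.000 20.000
    endloop
  endfacet
  facet normal 0.0000 -1.0000 0.0000
    outer loop
      vertex 0.000 0.000 0.000
      vertex 23.000 0.000 20.000
      vertex 0.000 0.000 20.000
    endloop
  endfacet
  facet normal 0.0000 1.0000 0.0000
    outer loop
      vertex 23.000 21.000 20.000
      vertex 23.000 21.000 0.000
      vertex 0.000 21.000 0.000
    endloop
  endfacet
  facet normal 0.0000 1.0000 0.0000
    outer loop
      vertex 0.000 21.000 20.000
      vertex 23.000 21.000 20.000
      vertex 0.000 21.000 0.000
    endloop
  endfacet
  facet normal -1.0000 0.0000 0.0000
    outer loop
      vertex 0.000 21.000 20.000
      vertex 0.000 21.000 0.000
      vertex 0.000 0.000 0.000
    endloop
  endfacet
  facet normal -1.0000 0.0000 0.0000
    outer loop
      vertex 0.000 0.000 20.000
      vertex 0.000 21.000 20.000
      vertex 0.000 0.000 0.000
    endloop
  endfacet
  facet normal 1.0000 0.0000 0.0000
    outer loop
      vertex 23.000 0.000 0.000
      vertex 23.000 21.000 0.000
      vertex 23.000 21.000 20.000
    endloop
  endfacet
  facet normal 1.0000 0.0000 0.0000
    outer loop
      vertex 23.000 0.000 0.000
      vertex 23.000 21.000 20.000
      vertex 23.000 0.000 20.000
    endloop
  endfacet
endsolid part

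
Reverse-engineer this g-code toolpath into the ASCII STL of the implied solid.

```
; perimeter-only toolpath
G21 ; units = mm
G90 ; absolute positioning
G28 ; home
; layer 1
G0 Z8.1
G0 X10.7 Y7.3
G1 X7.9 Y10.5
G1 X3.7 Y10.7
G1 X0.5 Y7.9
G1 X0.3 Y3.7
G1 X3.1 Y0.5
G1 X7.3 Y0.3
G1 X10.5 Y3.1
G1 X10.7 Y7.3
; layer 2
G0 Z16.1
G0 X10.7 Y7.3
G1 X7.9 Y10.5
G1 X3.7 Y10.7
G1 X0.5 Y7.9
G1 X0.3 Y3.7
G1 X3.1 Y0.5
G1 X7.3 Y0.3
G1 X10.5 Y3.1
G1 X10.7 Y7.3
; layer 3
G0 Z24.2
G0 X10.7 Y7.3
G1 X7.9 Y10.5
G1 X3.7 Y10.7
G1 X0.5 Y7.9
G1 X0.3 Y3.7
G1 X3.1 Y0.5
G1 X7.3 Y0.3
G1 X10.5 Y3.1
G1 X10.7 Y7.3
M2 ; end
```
solid part
  facet normal 0.0000 0.0000 -1.0000
    outer loop
      vertex 3.7 10.7 0.0
      vertex 7.9 10.5 0.0
      vertex 10.7 7.3 0.0
    endloop
  endfacet
  facet normal 0.0000 0.0000 -1.0000
    outer loop
      vertex 0.5 7.9 0.0
      vertex 3.7 10.7 0.0
      vertex 10.7 7.3 0.0
    endloop
  endfacet
  facet normal 0.0000 0.0000 -1.0000
    outer loop
      vertex 0.3 3.7 0.0
      vertex 0.5 7.9 0.0
      vertex 10.7 7.3 0.0
    endloop
  endfacet
  facet normal 0.0000 0.0000 -1.0000
    outer loop
      vertex 3.1 0.5 0.0
      vertex 0.3 3.7 0.0
      vertex 10.7 7.3 0.0
    endloop
  endfacet
  facet normal 0.0000 0.0000 -1.0000
    outer loop
      vertex 7.3 0.3 0.0
      vertex 3.1 0.5 0.0
      vertex 10.7 7.3 0.0
    endloop
  endfacet
  facet normal 0.0000 0.0000 -1.0000
    outer loop
      vertex 10.5 3.1 0.0
      vertex 7.3 0.3 0.0
      vertex 10.7 7.3 0.0
    endloop
  endfacet
  facet normal 0.0000 0.0000 1.0000
    outer loop
      vertex 10.7 7.3 24.2
      vertex 7.9 10.5 24.2
      vertex 3.7 10.7 24.2
    endloop
  endfacet
  facet normal 0.0000 0.0000 1.0000
    outer loop
      vertex 10.7 7.3 24.2
      vertex 3.7 10.7 24.2
      vertex 0.5 7.9 24.2
    endloop
  endfacet
  facet normal 0.0000 0.0000 1.0000
    outer loop
      vertex 10.7 7.3 24.2
      vertex 0.5 7.9 24.2
      vertex 0.3 3.7 24.2
    endloop
  endfacet
  facet normal 0.0000 0.0000 1.0000
    outer loop
      vertex 10.7 7.3 24.2
      vertex 0.3 3.7 24.2
      vertex 3.1 0.5 24.2
    endloop
  endfacet
  facet normal 0.0000 0.0000 1.0000
    outer loop
      vertex 10.7 7.3 24.2
      vertex 3.1 0.5 24.2
      vertex 7.3 0.3 24.2
    endloop
  endfacet
  facet normal 0.0000 0.0000 1.0000
    outer loop
      vertex 10.7 7.3 24.2
      vertex 7.3 0.3 24.2
      vertex 10.5 3.1 24.2
    endloop
  endfacet
  facet normal 0.7526 0.6585 0.0000
    outer loop
      vertex 10.7 7.3 0.0
      vertex 7.9 10.5 0.0
      vertex 7.9 10.5 24.2
    endloop
  endfacet
  facet normal 0.7526 0.6585 0.0000
    outer loop
      vertex 10.7 7.3 0.0
      vertex 7.9 10.5 24.2
      vertex 10.7 7.3 24.2
    endloop
  endfacet
  facet normal 0.0476 0.9989 0.0000
    outer loop
      vertex 7.9 10.5 0.0
      vertex 3.7 10.7 0.0
      vertex 3.7 10.7 24.2
    endloop
  endfacet
  facet normal 0.0476 0.9989 0.0000
    outer loop
      vertex 7.9 10.5 0.0
      vertex 3.7 10.7 24.2
      vertex 7.9 10.5 24.2
    endloop
  endfacet
  facet normal -0.6585 0.7526 0.0000
    outer loop
      vertex 3.7 10.7 0.0
      vertex 0.5 7.9 0.0
      vertex 0.5 7.9 24.2
    endloop
  endfacet
  facet normal -0.6585 0.7526 0.0000
    outer loop
      vertex 3.7 10.7 0.0
      vertex 0.5 7.9 24.2
      vertex 3.7 10.7 24.2
    endloop
  endfacet
  facet normal -0.9989 0.0476 0.0000
    outer loop
      vertex 0.5 7.9 0.0
      vertex 0.3 3.7 0.0
      vertex 0.3 3.7 24.2
    endloop
  endfacet
  facet normal -0.9989 0.0476 0.0000
    outer loop
      vertex 0.5 7.9 0.0
      vertex 0.3 3.7 24.2
      vertex 0.5 7.9 24.2
    endloop
  endfacet
  facet normal -0.7526 -0.6585 0.0000
    outer loop
      vertex 0.3 3.7 0.0
      vertex 3.1 0.5 0.0
      vertex 3.1 0.5 24.2
    endloop
  endfacet
  facet normal -0.7526 -0.6585 0.0000
    outer loop
      vertex 0.3 3.7 0.0
      vertex 3.1 0.5 24.2
      vertex 0.3 3.7 24.2
    endloop
  endfacet
  facet normal -0.0476 -0.9989 0.0000
    outer loop
      vertex 3.1 0.5 0.0
      vertex 7.3 0.3 0.0
      vertex 7.3 0.3 24.2
    endloop
  endfacet
  facet normal -0.0476 -0.9989 0.0000
    outer loop
      vertex 3.1 0.5 0.0
      vertex 7.3 0.3 24.2
      vertex 3.1 0.5 24.2
    endloop
  endfacet
  facet normal 0.6585 -0.7526 0.0000
    outer loop
      vertex 7.3 0.3 0.0
      vertex 10.5 3.1 0.0
      vertex 10.5 3.1 24.2
    endloop
  endfacet
  facet normal 0.6585 -0.7526 0.0000
    outer loop
      vertex 7.3 0.3 0.0
      vertex 10.5 3.1 24.2
      vertex 7.3 0.3 24.2
    endloop
  endfacet
  facet normal 0.9989 -0.0476 0.0000
    outer loop
      vertex 10.5 3.1 0.0
      vertex 10.7 7.3 0.0
      vertex 10.7 7.3 24.2
    endloop
  endfacet
  facet normal 0.9989 -0.0476 0.0000
    outer loop
      vertex 10.5 3.1 0.0
      vertex 10.7 7.3 24.2
      vertex 10.5 3.1 24.2
    endloop
  endfacet
endsolid part

The G0 Z moves step by Δz≈8.1 mm. Every layer's G1 loop is the same polygon, so the solid is a straight extrusion of it from z=0 to z≈24.2. Closing with flat bottom and top caps and triangulating gives 28 facets — a regular 8-sided prism (a cylinder approximated with 8 flat sides), circumscribed radius ≈ 5.5 mm, height ≈ 24.2 mm.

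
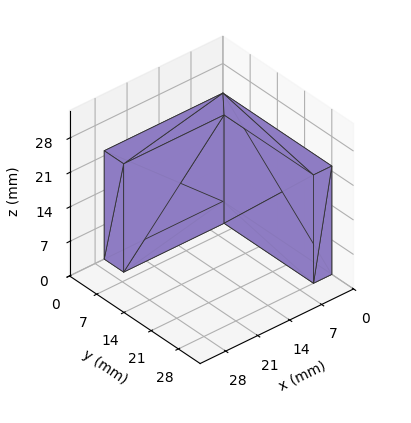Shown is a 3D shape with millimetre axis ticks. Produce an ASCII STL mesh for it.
Reading the render: the shape is an L-shaped prism: outer 26 × 28 mm, arm thicknesses ≈ 5 mm (horizontal) and 4 mm (vertical), extruded 22 mm in z (dimensions read to the nearest mm from the axis ticks). For the STL, each face is triangulated and given an outward normal.

solid part
  facet normal 0.0000 0.0000 -1.0000
    outer loop
      vertex 26.0 5.0 0.0
      vertex 26.0 0.0 0.0
      vertex 0.0 0.0 0.0
    endloop
  endfacet
  facet normal 0.0000 0.0000 -1.0000
    outer loop
      vertex 4.0 5.0 0.0
      vertex 26.0 5.0 0.0
      vertex 0.0 0.0 0.0
    endloop
  endfacet
  facet normal 0.0000 0.0000 -1.0000
    outer loop
      vertex 4.0 28.0 0.0
      vertex 4.0 5.0 0.0
      vertex 0.0 0.0 0.0
    endloop
  endfacet
  facet normal 0.0000 0.0000 -1.0000
    outer loop
      vertex 0.0 28.0 0.0
      vertex 4.0 28.0 0.0
      vertex 0.0 0.0 0.0
    endloop
  endfacet
  facet normal 0.0000 0.0000 1.0000
    outer loop
      vertex 0.0 0.0 22.0
      vertex 26.0 0.0 22.0
      vertex 26.0 5.0 22.0
    endloop
  endfacet
  facet normal 0.0000 0.0000 1.0000
    outer loop
      vertex 0.0 0.0 22.0
      vertex 26.0 5.0 22.0
      vertex 4.0 5.0 22.0
    endloop
  endfacet
  facet normal 0.0000 0.0000 1.0000
    outer loop
      vertex 0.0 0.0 22.0
      vertex 4.0 5.0 22.0
      vertex 4.0 28.0 22.0
    endloop
  endfacet
  facet normal 0.0000 0.0000 1.0000
    outer loop
      vertex 0.0 0.0 22.0
      vertex 4.0 28.0 22.0
      vertex 0.0 28.0 22.0
    endloop
  endfacet
  facet normal 0.0000 -1.0000 0.0000
    outer loop
      vertex 0.0 0.0 0.0
      vertex 26.0 0.0 0.0
      vertex 26.0 0.0 22.0
    endloop
  endfacet
  facet normal 0.0000 -1.0000 0.0000
    outer loop
      vertex 0.0 0.0 0.0
      vertex 26.0 0.0 22.0
      vertex 0.0 0.0 22.0
    endloop
  endfacet
  facet normal 1.0000 0.0000 0.0000
    outer loop
      vertex 26.0 0.0 0.0
      vertex 26.0 5.0 0.0
      vertex 26.0 5.0 22.0
    endloop
  endfacet
  facet normal 1.0000 0.0000 0.0000
    outer loop
      vertex 26.0 0.0 0.0
      vertex 26.0 5.0 22.0
      vertex 26.0 0.0 22.0
    endloop
  endfacet
  facet normal 0.0000 1.0000 0.0000
    outer loop
      vertex 26.0 5.0 0.0
      vertex 4.0 5.0 0.0
      vertex 4.0 5.0 22.0
    endloop
  endfacet
  facet normal 0.0000 1.0000 0.0000
    outer loop
      vertex 26.0 5.0 0.0
      vertex 4.0 5.0 22.0
      vertex 26.0 5.0 22.0
    endloop
  endfacet
  facet normal 1.0000 0.0000 0.0000
    outer loop
      vertex 4.0 5.0 0.0
      vertex 4.0 28.0 0.0
      vertex 4.0 28.0 22.0
    endloop
  endfacet
  facet normal 1.0000 0.0000 0.0000
    outer loop
      vertex 4.0 5.0 0.0
      vertex 4.0 28.0 22.0
      vertex 4.0 5.0 22.0
    endloop
  endfacet
  facet normal 0.0000 1.0000 0.0000
    outer loop
      vertex 4.0 28.0 0.0
      vertex 0.0 28.0 0.0
      vertex 0.0 28.0 22.0
    endloop
  endfacet
  facet normal 0.0000 1.0000 0.0000
    outer loop
      vertex 4.0 28.0 0.0
      vertex 0.0 28.0 22.0
      vertex 4.0 28.0 22.0
    endloop
  endfacet
  facet normal -1.0000 0.0000 0.0000
    outer loop
      vertex 0.0 28.0 0.0
      vertex 0.0 0.0 0.0
      vertex 0.0 0.0 22.0
    endloop
  endfacet
  facet normal -1.0000 0.0000 0.0000
    outer loop
      vertex 0.0 28.0 0.0
      vertex 0.0 0.0 22.0
      vertex 0.0 28.0 22.0
    endloop
  endfacet
endsolid part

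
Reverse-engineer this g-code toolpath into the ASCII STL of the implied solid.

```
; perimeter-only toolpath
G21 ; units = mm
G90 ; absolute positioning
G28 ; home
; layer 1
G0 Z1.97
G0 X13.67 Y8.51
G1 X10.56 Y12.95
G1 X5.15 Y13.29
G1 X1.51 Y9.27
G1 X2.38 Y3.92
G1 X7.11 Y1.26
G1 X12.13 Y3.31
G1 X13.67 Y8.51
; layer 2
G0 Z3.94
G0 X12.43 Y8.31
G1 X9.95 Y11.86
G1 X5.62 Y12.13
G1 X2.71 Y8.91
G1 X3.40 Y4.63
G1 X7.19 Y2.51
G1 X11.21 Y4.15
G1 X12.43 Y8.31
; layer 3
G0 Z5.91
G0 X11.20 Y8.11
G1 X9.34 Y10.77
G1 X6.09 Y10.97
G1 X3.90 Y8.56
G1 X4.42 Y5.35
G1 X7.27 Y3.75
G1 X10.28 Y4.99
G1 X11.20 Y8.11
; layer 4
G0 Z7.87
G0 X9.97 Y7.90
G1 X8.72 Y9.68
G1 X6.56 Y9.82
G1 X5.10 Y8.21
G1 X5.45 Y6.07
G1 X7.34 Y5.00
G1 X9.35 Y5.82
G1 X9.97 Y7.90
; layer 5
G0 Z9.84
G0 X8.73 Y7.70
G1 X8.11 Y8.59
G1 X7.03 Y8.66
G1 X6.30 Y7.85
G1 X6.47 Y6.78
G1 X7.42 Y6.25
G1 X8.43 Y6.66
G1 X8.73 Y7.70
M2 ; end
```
solid part
  facet normal 0.0000 0.0000 -1.0000
    outer loop
      vertex 4.68 14.45 0.00
      vertex 11.17 14.04 0.00
      vertex 14.90 8.71 0.00
    endloop
  endfacet
  facet normal 0.0000 0.0000 -1.0000
    outer loop
      vertex 0.31 9.62 0.00
      vertex 4.68 14.45 0.00
      vertex 14.90 8.71 0.00
    endloop
  endfacet
  facet normal 0.0000 0.0000 -1.0000
    outer loop
      vertex 1.35 3.20 0.00
      vertex 0.31 9.62 0.00
      vertex 14.90 8.71 0.00
    endloop
  endfacet
  facet normal 0.0000 0.0000 -1.0000
    outer loop
      vertex 7.03 0.01 0.00
      vertex 1.35 3.20 0.00
      vertex 14.90 8.71 0.00
    endloop
  endfacet
  facet normal 0.0000 0.0000 -1.0000
    outer loop
      vertex 13.06 2.47 0.00
      vertex 7.03 0.01 0.00
      vertex 14.90 8.71 0.00
    endloop
  endfacet
  facet normal 0.7111 0.4977 0.4966
    outer loop
      vertex 14.90 8.71 0.00
      vertex 11.17 14.04 0.00
      vertex 7.50 7.50 11.81
    endloop
  endfacet
  facet normal 0.0547 0.8662 0.4967
    outer loop
      vertex 11.17 14.04 0.00
      vertex 4.68 14.45 0.00
      vertex 7.50 7.50 11.81
    endloop
  endfacet
  facet normal -0.6437 0.5824 0.4964
    outer loop
      vertex 4.68 14.45 0.00
      vertex 0.31 9.62 0.00
      vertex 7.50 7.50 11.81
    endloop
  endfacet
  facet normal -0.8568 -0.1388 0.4967
    outer loop
      vertex 0.31 9.62 0.00
      vertex 1.35 3.20 0.00
      vertex 7.50 7.50 11.81
    endloop
  endfacet
  facet normal -0.4250 -0.7567 0.4968
    outer loop
      vertex 1.35 3.20 0.00
      vertex 7.03 0.01 0.00
      vertex 7.50 7.50 11.81
    endloop
  endfacet
  facet normal 0.3279 -0.8037 0.4966
    outer loop
      vertex 7.03 0.01 0.00
      vertex 13.06 2.47 0.00
      vertex 7.50 7.50 11.81
    endloop
  endfacet
  facet normal 0.8326 -0.2455 0.4965
    outer loop
      vertex 13.06 2.47 0.00
      vertex 14.90 8.71 0.00
      vertex 7.50 7.50 11.81
    endloop
  endfacet
endsolid part

The G0 Z moves step by Δz≈1.97 mm. The G1 loops shrink linearly with z, so the solid tapers from its base footprint up to z≈11.8. Closing with a flat bottom cap and the tapered top and triangulating gives 12 facets — a regular 7-sided pyramid, base circumscribed radius ≈ 7.5 mm, apex at z ≈ 11.8 mm.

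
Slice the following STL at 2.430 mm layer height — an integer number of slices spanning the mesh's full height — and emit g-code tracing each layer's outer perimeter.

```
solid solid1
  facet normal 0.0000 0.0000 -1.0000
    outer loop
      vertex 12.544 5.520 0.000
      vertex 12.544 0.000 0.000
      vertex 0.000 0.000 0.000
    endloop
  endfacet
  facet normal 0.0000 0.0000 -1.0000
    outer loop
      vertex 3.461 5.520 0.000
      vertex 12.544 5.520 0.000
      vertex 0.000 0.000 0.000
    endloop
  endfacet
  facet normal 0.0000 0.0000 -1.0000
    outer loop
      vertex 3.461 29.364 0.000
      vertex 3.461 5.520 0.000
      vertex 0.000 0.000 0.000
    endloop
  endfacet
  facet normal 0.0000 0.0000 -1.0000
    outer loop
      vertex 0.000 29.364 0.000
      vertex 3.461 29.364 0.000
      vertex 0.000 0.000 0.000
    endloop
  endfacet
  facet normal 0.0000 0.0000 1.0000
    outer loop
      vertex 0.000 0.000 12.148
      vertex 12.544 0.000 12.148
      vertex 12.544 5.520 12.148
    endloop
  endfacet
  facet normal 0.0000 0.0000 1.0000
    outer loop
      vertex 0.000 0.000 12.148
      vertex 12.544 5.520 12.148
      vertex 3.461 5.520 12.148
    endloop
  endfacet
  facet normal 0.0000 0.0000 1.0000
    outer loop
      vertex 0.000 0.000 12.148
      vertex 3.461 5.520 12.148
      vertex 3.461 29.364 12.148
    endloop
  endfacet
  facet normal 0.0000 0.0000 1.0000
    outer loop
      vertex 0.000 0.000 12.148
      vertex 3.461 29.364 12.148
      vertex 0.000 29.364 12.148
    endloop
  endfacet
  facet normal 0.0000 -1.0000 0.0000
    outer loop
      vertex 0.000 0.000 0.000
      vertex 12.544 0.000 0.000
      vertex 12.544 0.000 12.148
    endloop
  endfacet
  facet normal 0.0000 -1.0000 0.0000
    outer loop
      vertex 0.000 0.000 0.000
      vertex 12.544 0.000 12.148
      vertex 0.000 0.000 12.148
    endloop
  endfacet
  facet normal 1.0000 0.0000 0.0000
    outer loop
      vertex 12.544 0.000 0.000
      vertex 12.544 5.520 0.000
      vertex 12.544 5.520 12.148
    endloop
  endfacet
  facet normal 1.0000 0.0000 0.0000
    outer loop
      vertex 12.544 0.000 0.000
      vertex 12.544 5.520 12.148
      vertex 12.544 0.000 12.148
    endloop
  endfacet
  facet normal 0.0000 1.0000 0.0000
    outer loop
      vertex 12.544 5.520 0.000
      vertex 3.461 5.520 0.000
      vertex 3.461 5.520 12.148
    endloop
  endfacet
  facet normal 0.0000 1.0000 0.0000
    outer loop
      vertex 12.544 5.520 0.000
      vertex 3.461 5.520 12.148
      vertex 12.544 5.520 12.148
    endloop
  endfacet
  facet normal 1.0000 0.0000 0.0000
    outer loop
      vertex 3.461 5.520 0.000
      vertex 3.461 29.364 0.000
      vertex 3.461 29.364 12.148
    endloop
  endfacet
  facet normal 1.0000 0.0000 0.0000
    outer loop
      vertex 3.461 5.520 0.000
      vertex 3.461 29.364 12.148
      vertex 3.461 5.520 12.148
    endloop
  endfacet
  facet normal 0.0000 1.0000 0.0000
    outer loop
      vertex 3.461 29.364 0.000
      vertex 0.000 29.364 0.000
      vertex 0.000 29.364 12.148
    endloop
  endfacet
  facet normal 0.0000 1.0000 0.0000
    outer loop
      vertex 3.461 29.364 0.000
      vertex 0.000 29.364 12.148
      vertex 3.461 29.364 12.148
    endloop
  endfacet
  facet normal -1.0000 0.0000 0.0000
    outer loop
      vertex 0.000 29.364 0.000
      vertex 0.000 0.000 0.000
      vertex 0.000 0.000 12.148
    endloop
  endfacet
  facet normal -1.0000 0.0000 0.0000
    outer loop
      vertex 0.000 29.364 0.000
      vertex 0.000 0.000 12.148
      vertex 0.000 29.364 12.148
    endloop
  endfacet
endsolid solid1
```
; perimeter-only toolpath
G21 ; units = mm
G90 ; absolute positioning
G28 ; home
; layer 1
G0 Z2.430
G0 X0.000 Y0.000
G1 X12.544 Y0.000
G1 X12.544 Y5.520
G1 X3.461 Y5.520
G1 X3.461 Y29.364
G1 X0.000 Y29.364
G1 X0.000 Y0.000
; layer 2
G0 Z4.859
G0 X0.000 Y0.000
G1 X12.544 Y0.000
G1 X12.544 Y5.520
G1 X3.461 Y5.520
G1 X3.461 Y29.364
G1 X0.000 Y29.364
G1 X0.000 Y0.000
; layer 3
G0 Z7.289
G0 X0.000 Y0.000
G1 X12.544 Y0.000
G1 X12.544 Y5.520
G1 X3.461 Y5.520
G1 X3.461 Y29.364
G1 X0.000 Y29.364
G1 X0.000 Y0.000
; layer 4
G0 Z9.718
G0 X0.000 Y0.000
G1 X12.544 Y0.000
G1 X12.544 Y5.520
G1 X3.461 Y5.520
G1 X3.461 Y29.364
G1 X0.000 Y29.364
G1 X0.000 Y0.000
; layer 5
G0 Z12.148
G0 X0.000 Y0.000
G1 X12.544 Y0.000
G1 X12.544 Y5.520
G1 X3.461 Y5.520
G1 X3.461 Y29.364
G1 X0.000 Y29.364
G1 X0.000 Y0.000
M2 ; end

The solid is an L-shaped prism: outer 12.5 × 29.4 mm, arm thicknesses ≈ 5.52 mm (horizontal) and 3.46 mm (vertical), extruded 12.1 mm in z. Slicing at Δz = 2.430 mm — 5 equal slices spanning the solid's height, so layer i sits at z = i·h/5 — gives 5 non-empty perimeters. Each is a 6-segment closed polygon; G0 lifts to the layer z and rapids to the start vertex, then G1 traces the edges.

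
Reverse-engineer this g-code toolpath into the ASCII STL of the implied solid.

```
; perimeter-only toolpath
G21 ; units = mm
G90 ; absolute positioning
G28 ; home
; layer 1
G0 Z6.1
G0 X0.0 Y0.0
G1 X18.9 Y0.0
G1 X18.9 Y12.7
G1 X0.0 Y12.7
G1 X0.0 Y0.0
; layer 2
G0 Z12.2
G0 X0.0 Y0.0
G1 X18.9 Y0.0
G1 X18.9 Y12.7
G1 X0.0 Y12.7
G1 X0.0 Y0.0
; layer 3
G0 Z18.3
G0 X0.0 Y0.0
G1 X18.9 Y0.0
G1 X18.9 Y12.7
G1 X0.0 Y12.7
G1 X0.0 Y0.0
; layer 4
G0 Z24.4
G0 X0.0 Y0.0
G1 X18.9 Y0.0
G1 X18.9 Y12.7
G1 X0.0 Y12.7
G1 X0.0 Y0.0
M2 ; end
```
solid part
  facet normal 0.0000 0.0000 -1.0000
    outer loop
      vertex 18.9 12.7 0.0
      vertex 18.9 0.0 0.0
      vertex 0.0 0.0 0.0
    endloop
  endfacet
  facet normal 0.0000 0.0000 -1.0000
    outer loop
      vertex 0.0 12.7 0.0
      vertex 18.9 12.7 0.0
      vertex 0.0 0.0 0.0
    endloop
  endfacet
  facet normal 0.0000 0.0000 1.0000
    outer loop
      vertex 0.0 0.0 24.4
      vertex 18.9 0.0 24.4
      vertex 18.9 12.7 24.4
    endloop
  endfacet
  facet normal 0.0000 0.0000 1.0000
    outer loop
      vertex 0.0 0.0 24.4
      vertex 18.9 12.7 24.4
      vertex 0.0 12.7 24.4
    endloop
  endfacet
  facet normal 0.0000 -1.0000 0.0000
    outer loop
      vertex 0.0 0.0 0.0
      vertex 18.9 0.0 0.0
      vertex 18.9 0.0 24.4
    endloop
  endfacet
  facet normal 0.0000 -1.0000 0.0000
    outer loop
      vertex 0.0 0.0 0.0
      vertex 18.9 0.0 24.4
      vertex 0.0 0.0 24.4
    endloop
  endfacet
  facet normal 0.0000 1.0000 0.0000
    outer loop
      vertex 18.9 12.7 24.4
      vertex 18.9 12.7 0.0
      vertex 0.0 12.7 0.0
    endloop
  endfacet
  facet normal 0.0000 1.0000 0.0000
    outer loop
      vertex 0.0 12.7 24.4
      vertex 18.9 12.7 24.4
      vertex 0.0 12.7 0.0
    endloop
  endfacet
  facet normal -1.0000 0.0000 0.0000
    outer loop
      vertex 0.0 12.7 24.4
      vertex 0.0 12.7 0.0
      vertex 0.0 0.0 0.0
    endloop
  endfacet
  facet normal -1.0000 0.0000 0.0000
    outer loop
      vertex 0.0 0.0 24.4
      vertex 0.0 12.7 24.4
      vertex 0.0 0.0 0.0
    endloop
  endfacet
  facet normal 1.0000 0.0000 0.0000
    outer loop
      vertex 18.9 0.0 0.0
      vertex 18.9 12.7 0.0
      vertex 18.9 12.7 24.4
    endloop
  endfacet
  facet normal 1.0000 0.0000 0.0000
    outer loop
      vertex 18.9 0.0 0.0
      vertex 18.9 12.7 24.4
      vertex 18.9 0.0 24.4
    endloop
  endfacet
endsolid part

The G0 Z moves step by Δz≈6.1 mm. Every layer's G1 loop is the same polygon, so the solid is a straight extrusion of it from z=0 to z≈24.4. Closing with flat bottom and top caps and triangulating gives 12 facets — a rectangular box, roughly 18.9 × 12.7 mm footprint and 24.4 mm tall.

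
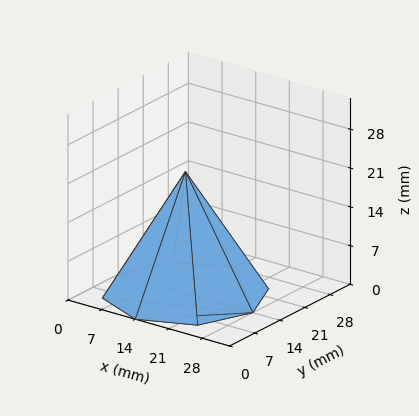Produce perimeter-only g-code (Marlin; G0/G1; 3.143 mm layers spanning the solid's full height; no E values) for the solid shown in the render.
Reading the render: the shape is a regular 8-sided pyramid, base circumscribed radius ≈ 14 mm, apex at z ≈ 22 mm (dimensions read to the nearest mm from the axis ticks). For the g-code, the solid's height is divided into equal slices at the stated Δz and each level perimeter traced with G1 moves after a G0 lift.

; perimeter-only toolpath
G21 ; units = mm
G90 ; absolute positioning
G28 ; home
; layer 1
G0 Z3.143
G0 X26.000 Y14.000
G1 X22.485 Y22.485
G1 X14.000 Y26.000
G1 X5.515 Y22.485
G1 X2.000 Y14.000
G1 X5.515 Y5.515
G1 X14.000 Y2.000
G1 X22.485 Y5.515
G1 X26.000 Y14.000
; layer 2
G0 Z6.286
G0 X24.000 Y14.000
G1 X21.071 Y21.071
G1 X14.000 Y24.000
G1 X6.929 Y21.071
G1 X4.000 Y14.000
G1 X6.929 Y6.929
G1 X14.000 Y4.000
G1 X21.071 Y6.929
G1 X24.000 Y14.000
; layer 3
G0 Z9.429
G0 X22.000 Y14.000
G1 X19.657 Y19.657
G1 X14.000 Y22.000
G1 X8.343 Y19.657
G1 X6.000 Y14.000
G1 X8.343 Y8.343
G1 X14.000 Y6.000
G1 X19.657 Y8.343
G1 X22.000 Y14.000
; layer 4
G0 Z12.571
G0 X20.000 Y14.000
G1 X18.242 Y18.242
G1 X14.000 Y20.000
G1 X9.758 Y18.242
G1 X8.000 Y14.000
G1 X9.758 Y9.758
G1 X14.000 Y8.000
G1 X18.242 Y9.758
G1 X20.000 Y14.000
; layer 5
G0 Z15.714
G0 X18.000 Y14.000
G1 X16.828 Y16.828
G1 X14.000 Y18.000
G1 X11.172 Y16.828
G1 X10.000 Y14.000
G1 X11.172 Y11.172
G1 X14.000 Y10.000
G1 X16.828 Y11.172
G1 X18.000 Y14.000
; layer 6
G0 Z18.857
G0 X16.000 Y14.000
G1 X15.414 Y15.414
G1 X14.000 Y16.000
G1 X12.586 Y15.414
G1 X12.000 Y14.000
G1 X12.586 Y12.586
G1 X14.000 Y12.000
G1 X15.414 Y12.586
G1 X16.000 Y14.000
M2 ; end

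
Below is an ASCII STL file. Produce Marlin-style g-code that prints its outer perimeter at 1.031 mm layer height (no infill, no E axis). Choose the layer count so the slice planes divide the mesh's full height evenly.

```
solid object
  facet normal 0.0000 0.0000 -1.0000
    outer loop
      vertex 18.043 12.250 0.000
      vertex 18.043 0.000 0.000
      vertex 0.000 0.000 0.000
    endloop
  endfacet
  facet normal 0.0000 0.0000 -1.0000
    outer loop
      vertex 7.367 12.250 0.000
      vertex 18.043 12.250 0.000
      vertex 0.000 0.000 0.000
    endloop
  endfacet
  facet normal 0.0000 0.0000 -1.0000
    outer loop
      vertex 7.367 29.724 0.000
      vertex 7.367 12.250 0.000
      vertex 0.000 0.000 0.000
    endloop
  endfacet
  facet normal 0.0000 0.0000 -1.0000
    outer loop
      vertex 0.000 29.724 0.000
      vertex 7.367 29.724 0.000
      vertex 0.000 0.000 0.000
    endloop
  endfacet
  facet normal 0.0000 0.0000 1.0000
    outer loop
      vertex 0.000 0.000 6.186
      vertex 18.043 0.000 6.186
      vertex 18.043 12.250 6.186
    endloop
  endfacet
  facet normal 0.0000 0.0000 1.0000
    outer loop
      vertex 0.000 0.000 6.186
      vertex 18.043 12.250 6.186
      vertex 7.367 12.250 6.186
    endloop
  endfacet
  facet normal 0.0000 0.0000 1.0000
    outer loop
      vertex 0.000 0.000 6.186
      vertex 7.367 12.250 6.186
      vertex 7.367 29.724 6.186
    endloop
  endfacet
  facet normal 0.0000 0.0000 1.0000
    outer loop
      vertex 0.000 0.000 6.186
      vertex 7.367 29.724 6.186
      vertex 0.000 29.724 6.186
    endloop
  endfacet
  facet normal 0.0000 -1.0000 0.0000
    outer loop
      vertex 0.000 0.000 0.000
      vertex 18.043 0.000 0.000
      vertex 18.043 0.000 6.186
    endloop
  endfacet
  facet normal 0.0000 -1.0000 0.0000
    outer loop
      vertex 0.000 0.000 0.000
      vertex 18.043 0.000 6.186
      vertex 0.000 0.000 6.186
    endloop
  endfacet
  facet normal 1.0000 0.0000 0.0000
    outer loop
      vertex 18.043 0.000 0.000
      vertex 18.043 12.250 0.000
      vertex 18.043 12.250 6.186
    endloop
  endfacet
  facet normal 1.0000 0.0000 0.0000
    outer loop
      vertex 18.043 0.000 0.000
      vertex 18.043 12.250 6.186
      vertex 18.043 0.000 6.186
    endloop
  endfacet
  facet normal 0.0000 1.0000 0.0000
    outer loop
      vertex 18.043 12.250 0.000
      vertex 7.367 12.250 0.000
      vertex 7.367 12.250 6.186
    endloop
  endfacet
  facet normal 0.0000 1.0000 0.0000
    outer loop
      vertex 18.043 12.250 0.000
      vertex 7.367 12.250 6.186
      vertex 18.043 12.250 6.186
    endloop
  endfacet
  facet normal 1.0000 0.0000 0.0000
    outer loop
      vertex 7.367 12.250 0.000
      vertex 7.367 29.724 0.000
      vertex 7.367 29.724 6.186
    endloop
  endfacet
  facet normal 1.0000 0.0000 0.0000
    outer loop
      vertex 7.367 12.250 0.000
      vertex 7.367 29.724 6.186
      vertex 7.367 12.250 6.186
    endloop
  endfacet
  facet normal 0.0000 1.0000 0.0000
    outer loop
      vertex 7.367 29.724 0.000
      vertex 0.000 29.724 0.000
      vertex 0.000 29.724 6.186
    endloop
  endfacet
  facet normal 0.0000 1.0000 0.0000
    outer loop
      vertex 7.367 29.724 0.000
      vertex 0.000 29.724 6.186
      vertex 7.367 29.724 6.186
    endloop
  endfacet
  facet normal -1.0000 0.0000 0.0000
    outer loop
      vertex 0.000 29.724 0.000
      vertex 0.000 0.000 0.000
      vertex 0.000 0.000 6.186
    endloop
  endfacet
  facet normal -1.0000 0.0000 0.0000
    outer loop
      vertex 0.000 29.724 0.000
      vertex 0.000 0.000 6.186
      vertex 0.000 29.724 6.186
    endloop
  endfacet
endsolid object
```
; perimeter-only toolpath
G21 ; units = mm
G90 ; absolute positioning
G28 ; home
; layer 1
G0 Z1.031
G0 X0.000 Y0.000
G1 X18.043 Y0.000
G1 X18.043 Y12.250
G1 X7.367 Y12.250
G1 X7.367 Y29.724
G1 X0.000 Y29.724
G1 X0.000 Y0.000
; layer 2
G0 Z2.062
G0 X0.000 Y0.000
G1 X18.043 Y0.000
G1 X18.043 Y12.250
G1 X7.367 Y12.250
G1 X7.367 Y29.724
G1 X0.000 Y29.724
G1 X0.000 Y0.000
; layer 3
G0 Z3.093
G0 X0.000 Y0.000
G1 X18.043 Y0.000
G1 X18.043 Y12.250
G1 X7.367 Y12.250
G1 X7.367 Y29.724
G1 X0.000 Y29.724
G1 X0.000 Y0.000
; layer 4
G0 Z4.124
G0 X0.000 Y0.000
G1 X18.043 Y0.000
G1 X18.043 Y12.250
G1 X7.367 Y12.250
G1 X7.367 Y29.724
G1 X0.000 Y29.724
G1 X0.000 Y0.000
; layer 5
G0 Z5.155
G0 X0.000 Y0.000
G1 X18.043 Y0.000
G1 X18.043 Y12.250
G1 X7.367 Y12.250
G1 X7.367 Y29.724
G1 X0.000 Y29.724
G1 X0.000 Y0.000
; layer 6
G0 Z6.186
G0 X0.000 Y0.000
G1 X18.043 Y0.000
G1 X18.043 Y12.250
G1 X7.367 Y12.250
G1 X7.367 Y29.724
G1 X0.000 Y29.724
G1 X0.000 Y0.000
M2 ; end

The solid is an L-shaped prism: outer 18 × 29.7 mm, arm thicknesses ≈ 12.2 mm (horizontal) and 7.37 mm (vertical), extruded 6.19 mm in z. Slicing at Δz = 1.031 mm — 6 equal slices spanning the solid's height, so layer i sits at z = i·h/6 — gives 6 non-empty perimeters. Each is a 6-segment closed polygon; G0 lifts to the layer z and rapids to the start vertex, then G1 traces the edges.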